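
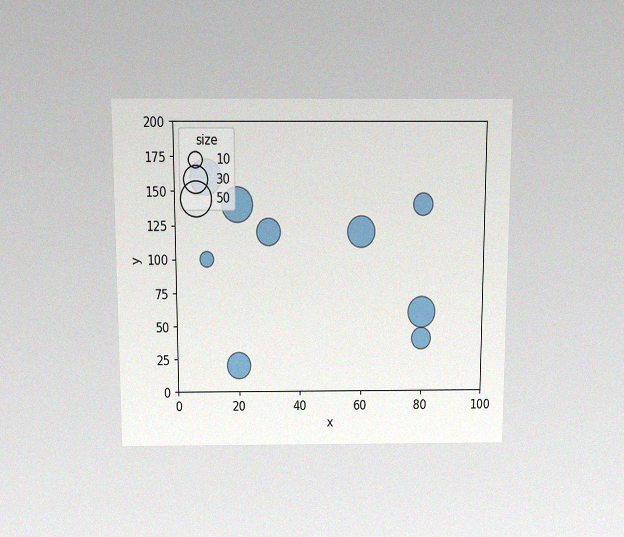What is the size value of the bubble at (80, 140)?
The chart is viewed slightly from above, with some photo noise. Matching the bubble at (80, 140) against the size legend gives 20.

20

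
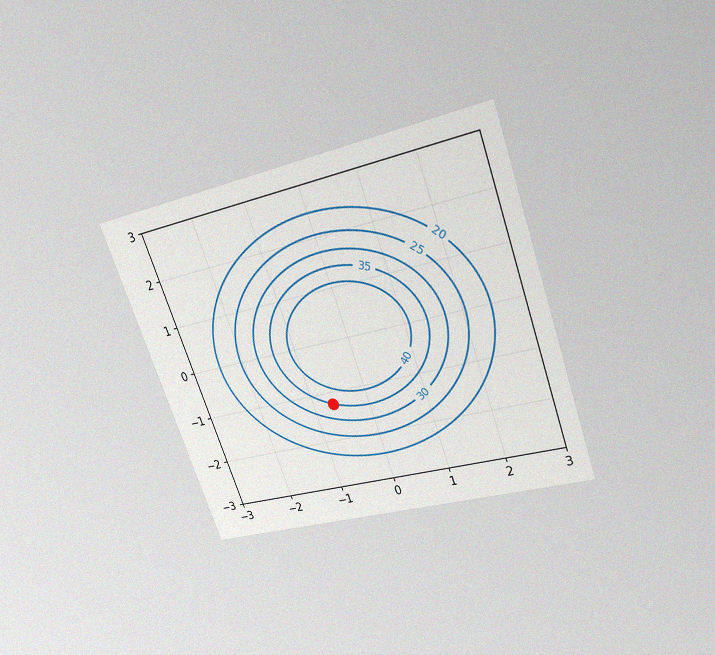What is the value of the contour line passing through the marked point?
35

The chart is tilted about 20° counter-clockwise and viewed slightly from above, with some photo noise. The marked point sits on the contour labelled 35.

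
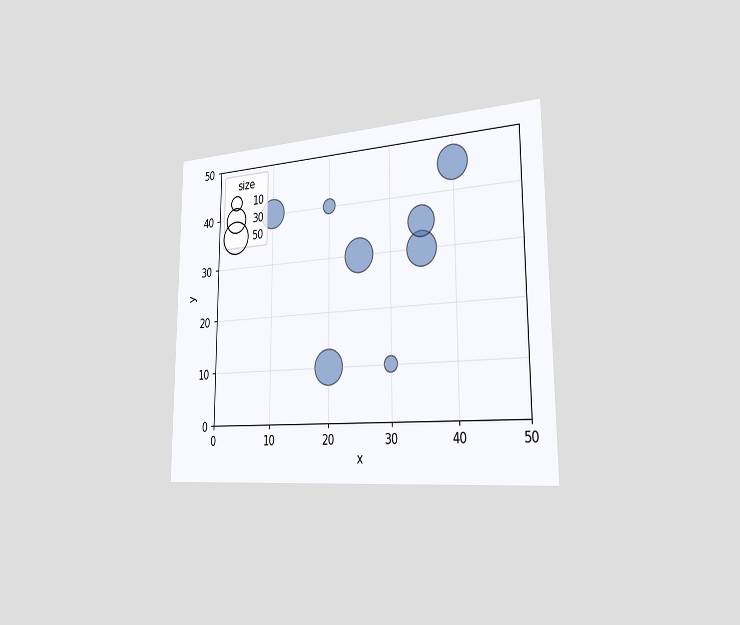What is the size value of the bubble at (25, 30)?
The chart is viewed slightly from the right. Matching the bubble at (25, 30) against the size legend gives 50.

50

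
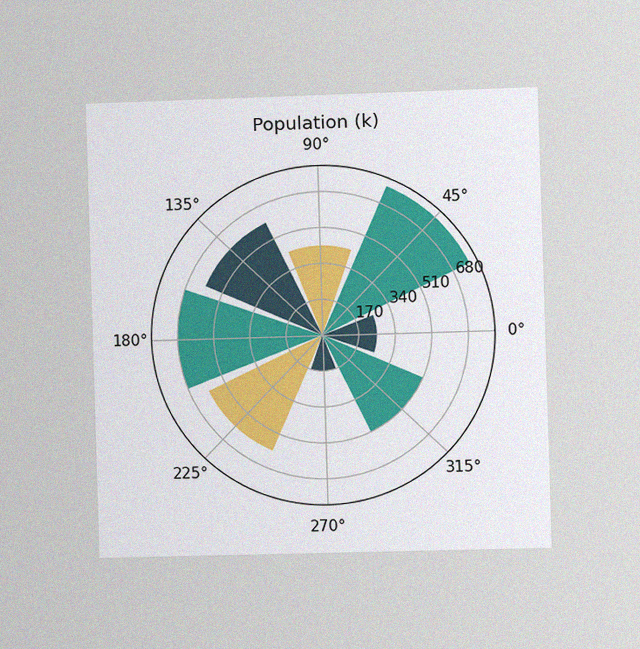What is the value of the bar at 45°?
765k

The chart is viewed slightly from the right, with some photo noise. The bar at 45° reaches 765k on the radial axis.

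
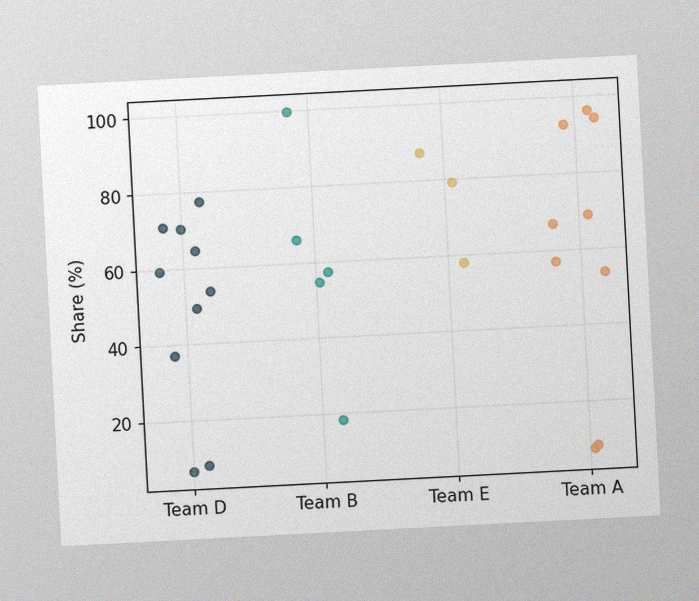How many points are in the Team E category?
The chart is tilted about 3° counter-clockwise, with some photo noise. Counting the markers in the Team E column gives 3.

3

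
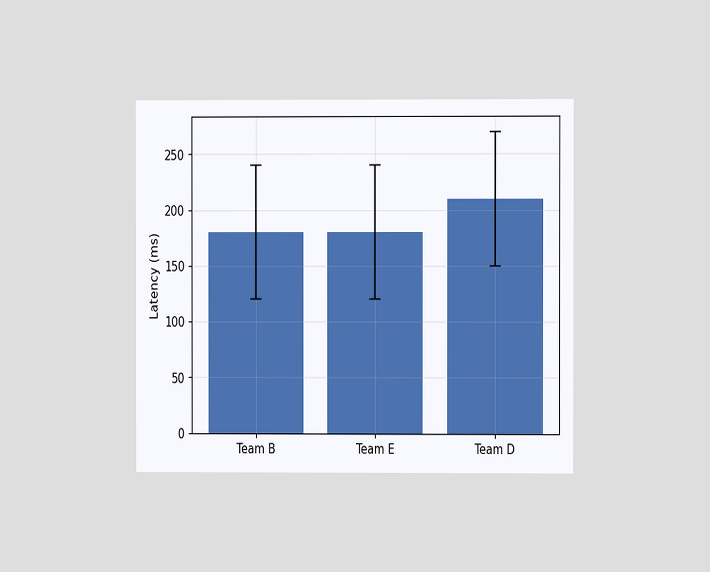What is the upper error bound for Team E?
240ms

The chart is viewed at a slight angle. The Team E bar's upper whisker reaches 240ms.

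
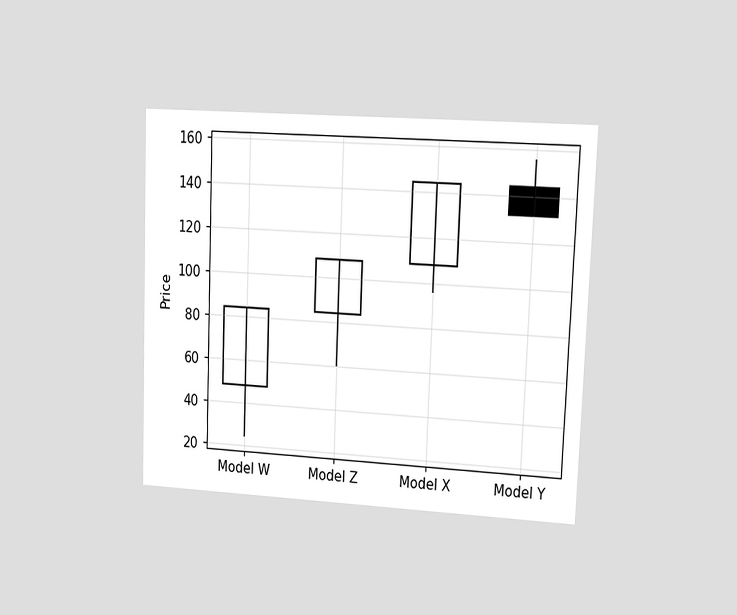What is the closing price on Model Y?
The chart is tilted about 2° clockwise and viewed at a slight angle. The Model Y candle closes at 132.

132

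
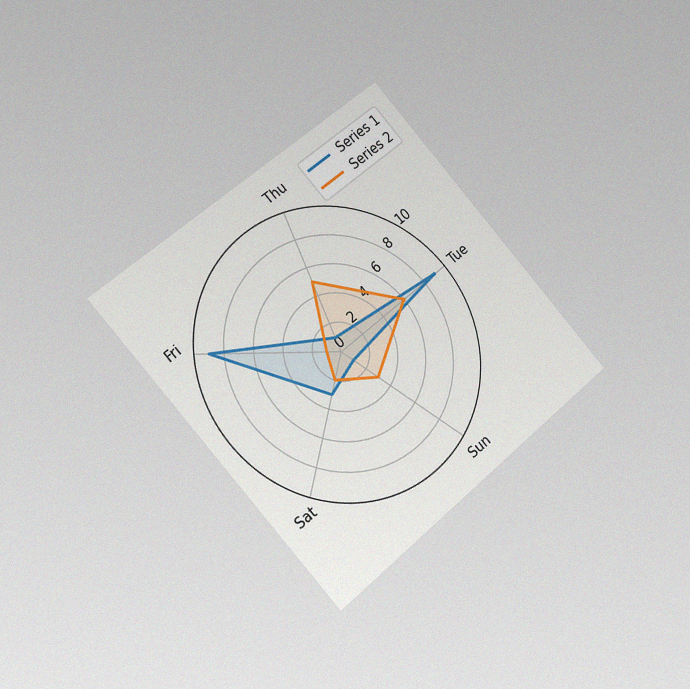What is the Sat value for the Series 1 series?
3

The chart is tilted about 42° counter-clockwise and viewed slightly from the left, with some photo noise. On the Sat axis, Series 1 reaches 3.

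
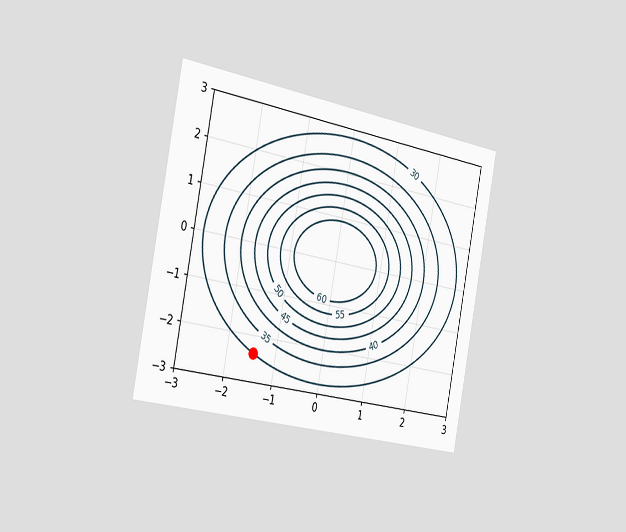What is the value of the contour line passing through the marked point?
30

The chart is tilted about 11° clockwise and viewed slightly from the left. The marked point sits on the contour labelled 30.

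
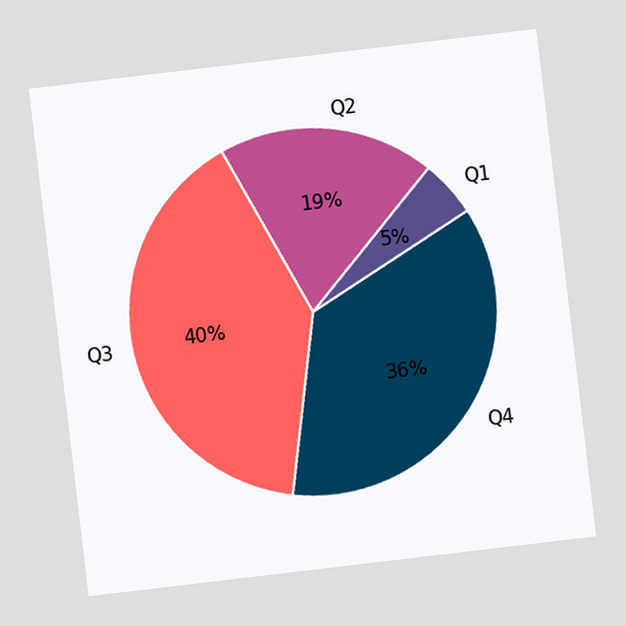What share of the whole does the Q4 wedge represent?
36%

The chart is tilted about 7° counter-clockwise. The Q4 slice takes up 36% of the pie.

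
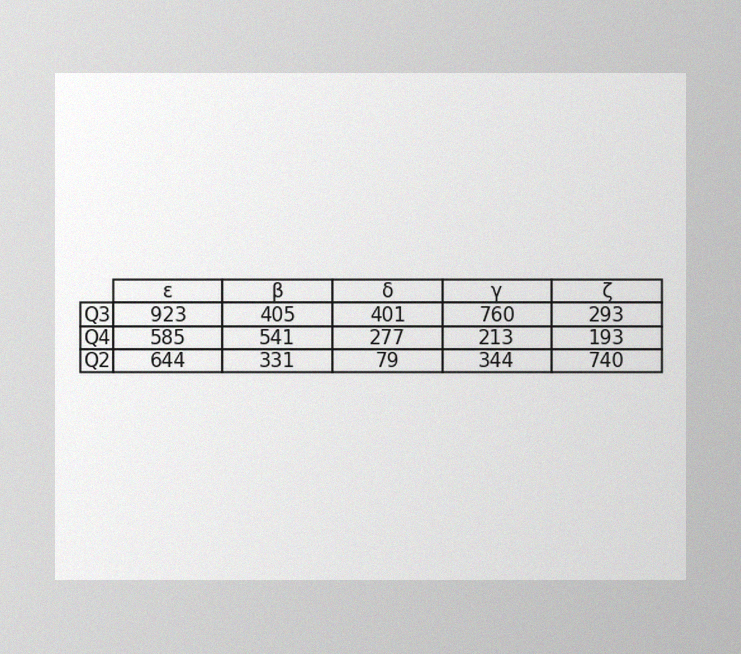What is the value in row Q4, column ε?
The image has some photo noise and uneven lighting. The (Q4, ε) cell reads 585.

585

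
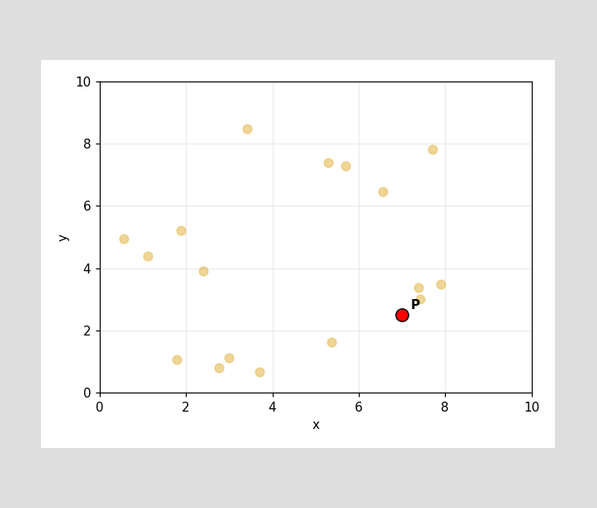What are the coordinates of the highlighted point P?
(7, 2.5)

Following the gridlines from P to each axis, P sits at (7, 2.5).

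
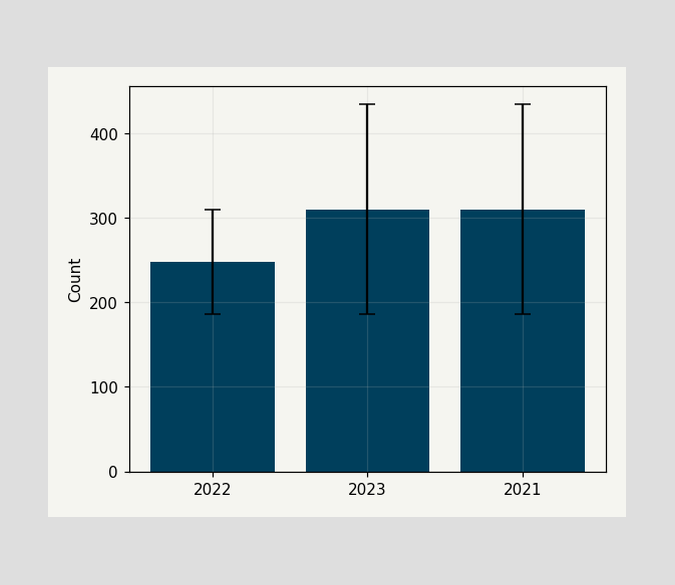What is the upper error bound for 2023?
434

The 2023 bar's upper whisker reaches 434.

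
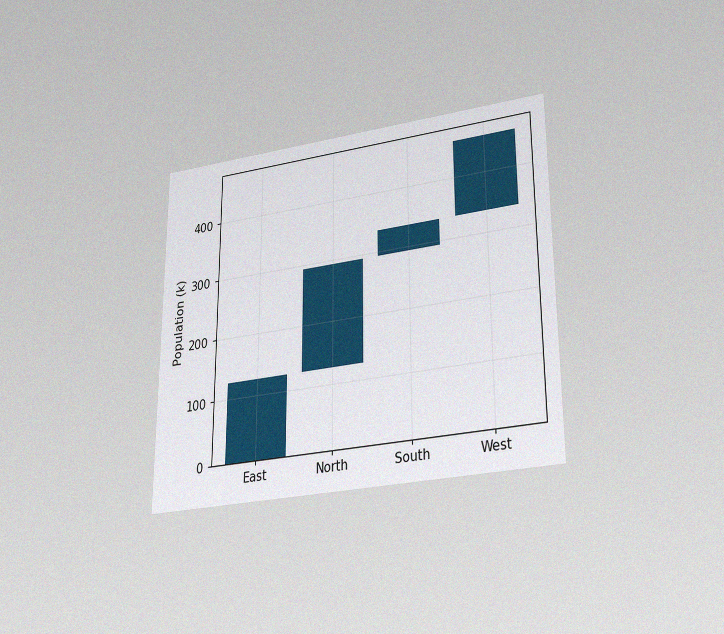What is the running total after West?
The chart is viewed slightly from below, with some photo noise. After West the running total reaches 462k.

462k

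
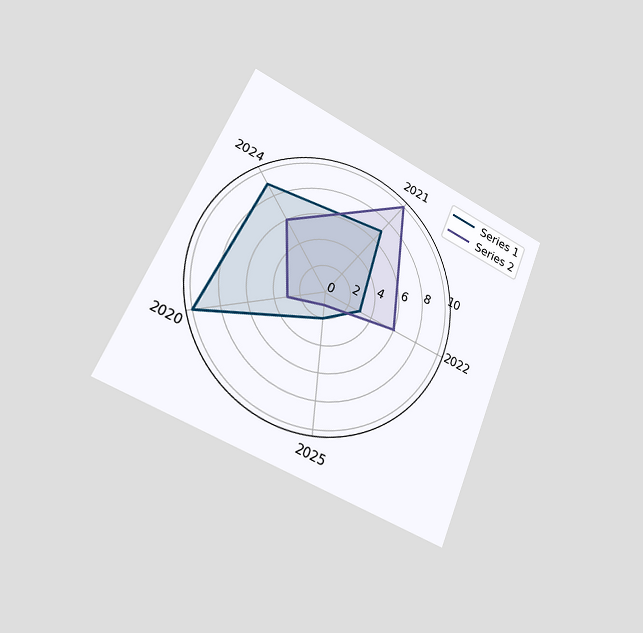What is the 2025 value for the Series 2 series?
1

The chart is tilted about 23° clockwise and viewed slightly from the left. On the 2025 axis, Series 2 reaches 1.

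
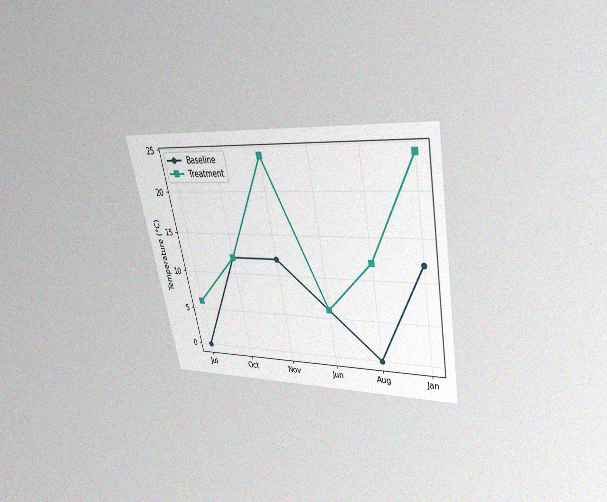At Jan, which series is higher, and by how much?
Treatment, by 12°C

The chart is tilted about 11° counter-clockwise and viewed slightly from above, with some photo noise. At Jan, Treatment sits above the other line by 12°C.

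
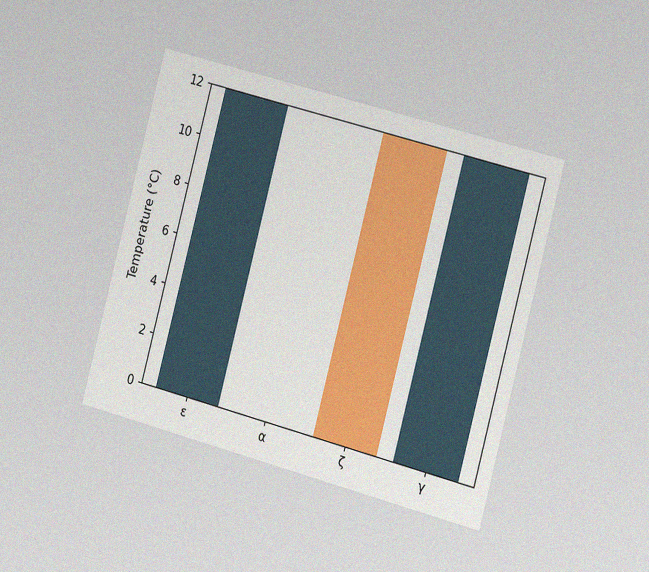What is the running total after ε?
The chart is tilted about 15° clockwise and viewed slightly from the right, with some photo noise. After ε the running total reaches 12°C.

12°C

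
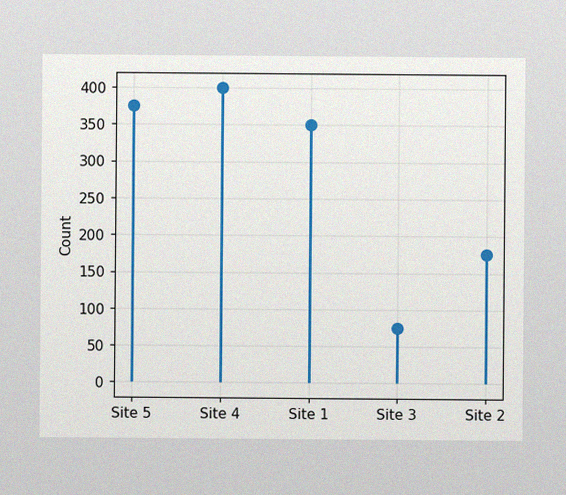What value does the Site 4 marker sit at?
The image has some photo noise and uneven lighting. The Site 4 marker sits at 400.

400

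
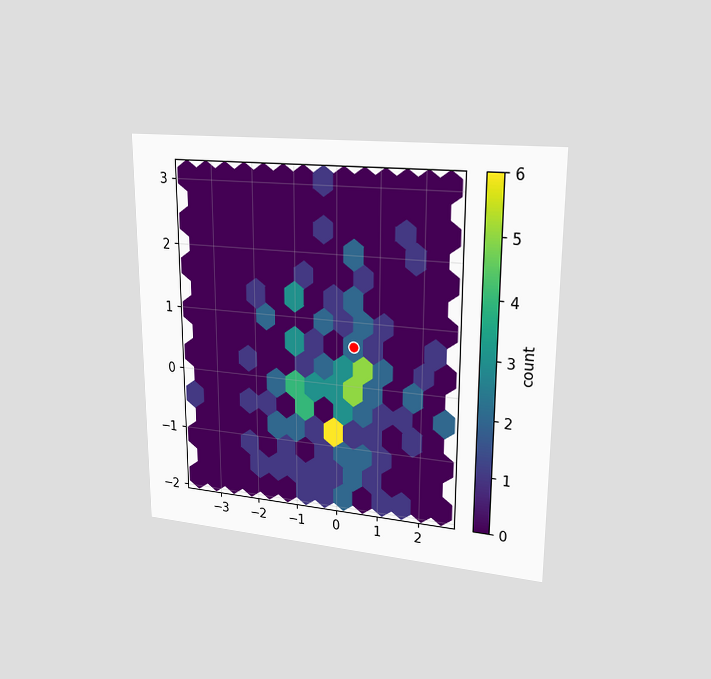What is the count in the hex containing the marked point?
The chart is viewed slightly from the right. The marked hex reads 2 on the colorbar.

2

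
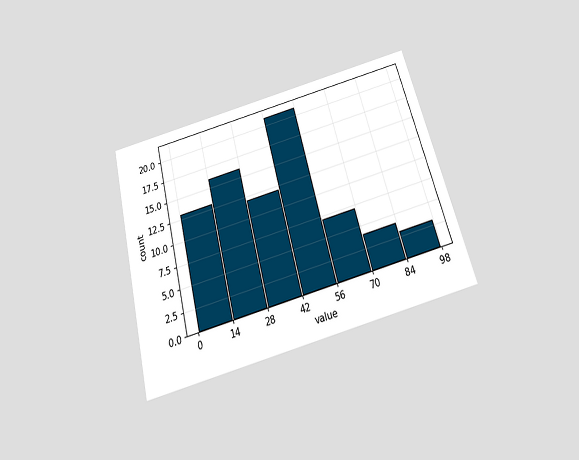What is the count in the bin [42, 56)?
The chart is tilted about 15° counter-clockwise and viewed slightly from below. The [42, 56) bin has height 21.

21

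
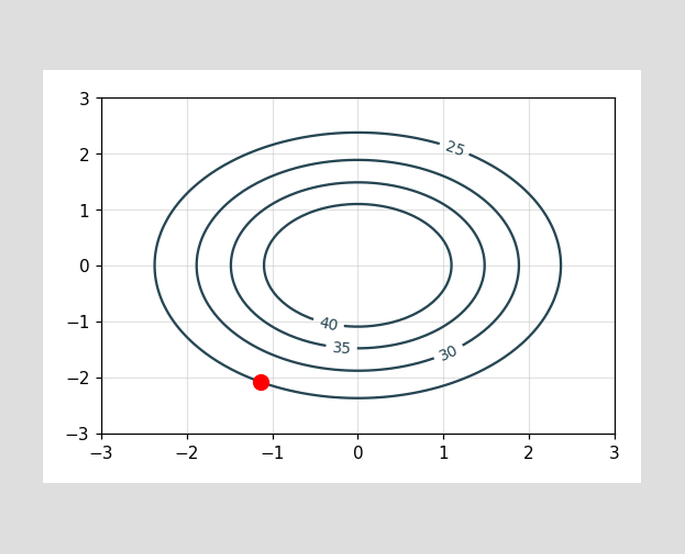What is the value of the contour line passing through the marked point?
25

The marked point sits on the contour labelled 25.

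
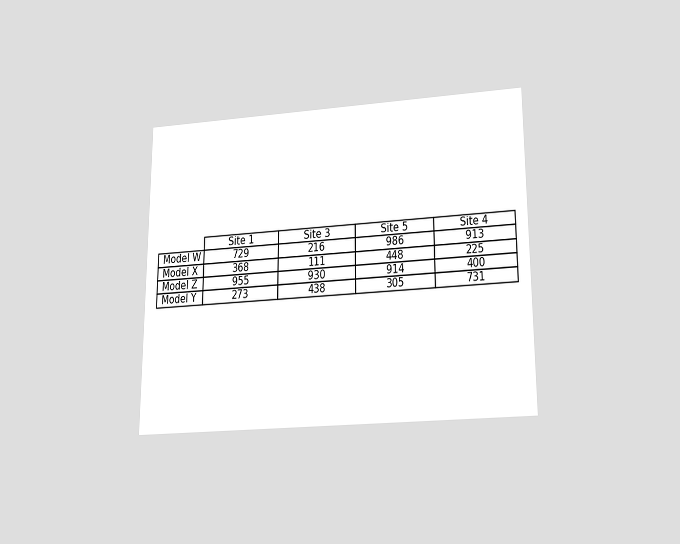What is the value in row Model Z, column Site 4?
The chart is viewed slightly from below. The (Model Z, Site 4) cell reads 400.

400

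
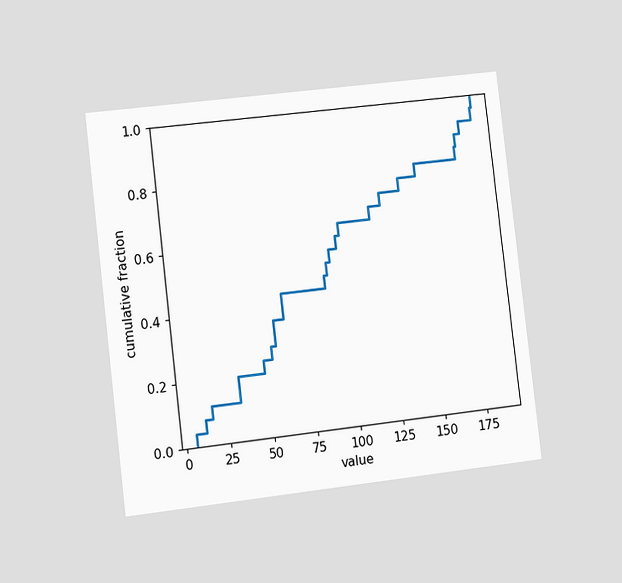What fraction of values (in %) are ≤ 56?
36%

The chart is tilted about 7° counter-clockwise and viewed at a slight angle. At x=56 the ECDF step is at 36%.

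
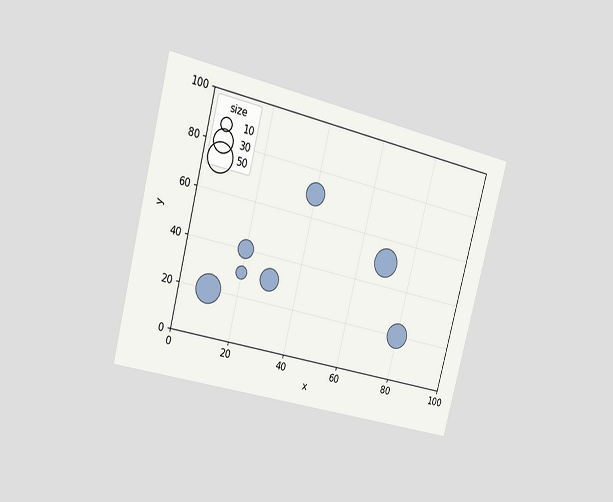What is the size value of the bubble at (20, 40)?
20

The chart is tilted about 14° clockwise and viewed slightly from the left. Matching the bubble at (20, 40) against the size legend gives 20.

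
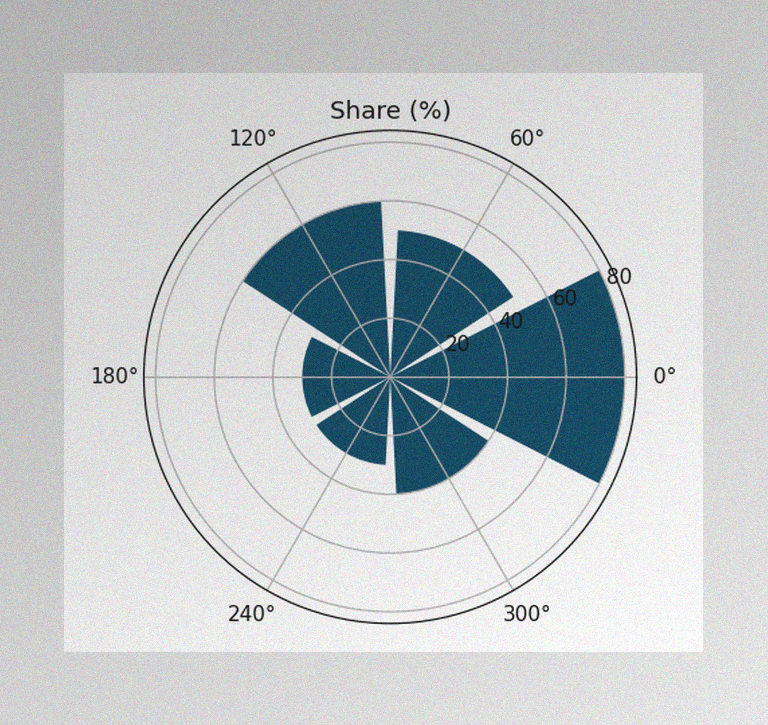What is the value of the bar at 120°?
60%

The image has some photo noise and uneven lighting. The bar at 120° reaches 60% on the radial axis.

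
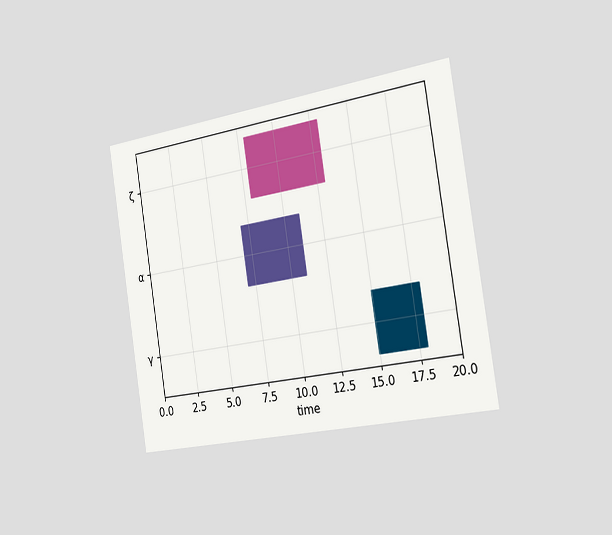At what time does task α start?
The chart is tilted about 9° counter-clockwise and viewed slightly from the right. The α bar begins at t=7.

7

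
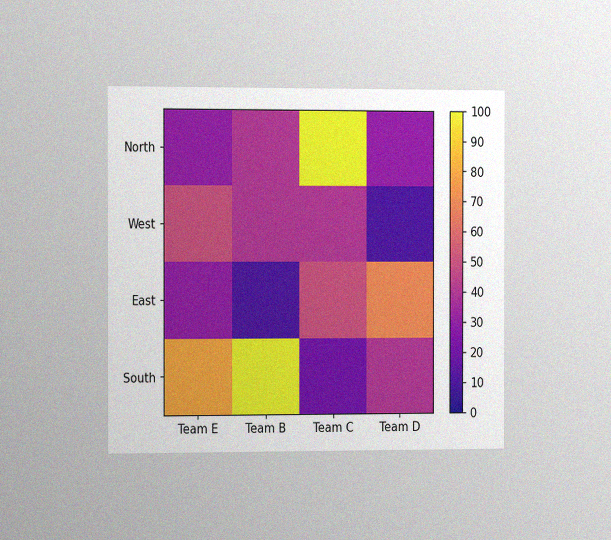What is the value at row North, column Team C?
100

The chart is viewed slightly from the left, with some photo noise. Matching cell (North, Team C) against the colorbar gives 100.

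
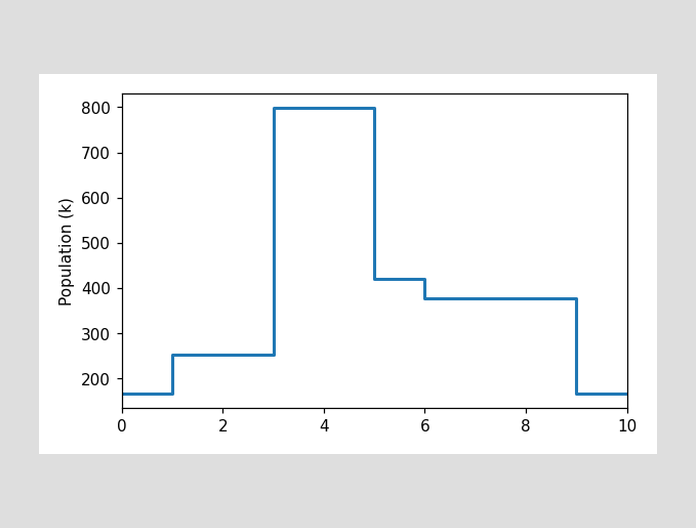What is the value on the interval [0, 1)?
168k

On [0, 1) the step sits at 168k.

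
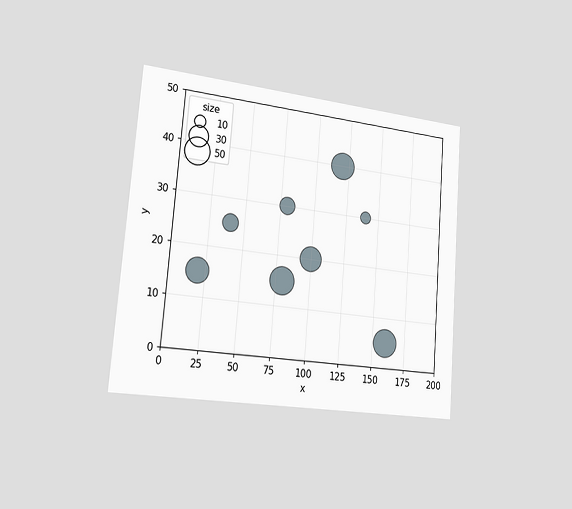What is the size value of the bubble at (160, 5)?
The chart is tilted about 5° clockwise and viewed slightly from the left. Matching the bubble at (160, 5) against the size legend gives 50.

50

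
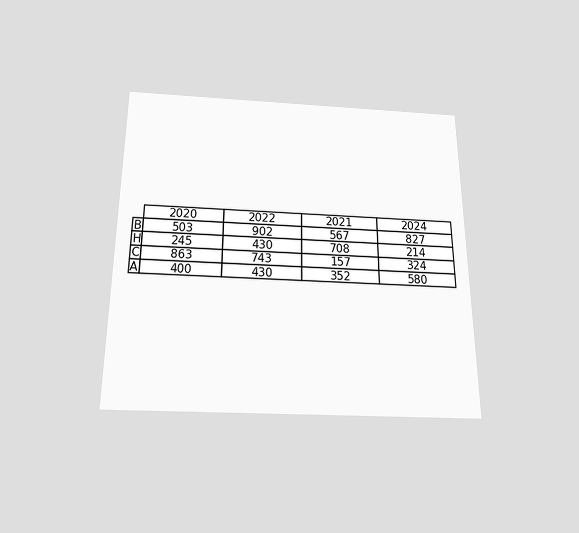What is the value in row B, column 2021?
567

The chart is viewed slightly from below. The (B, 2021) cell reads 567.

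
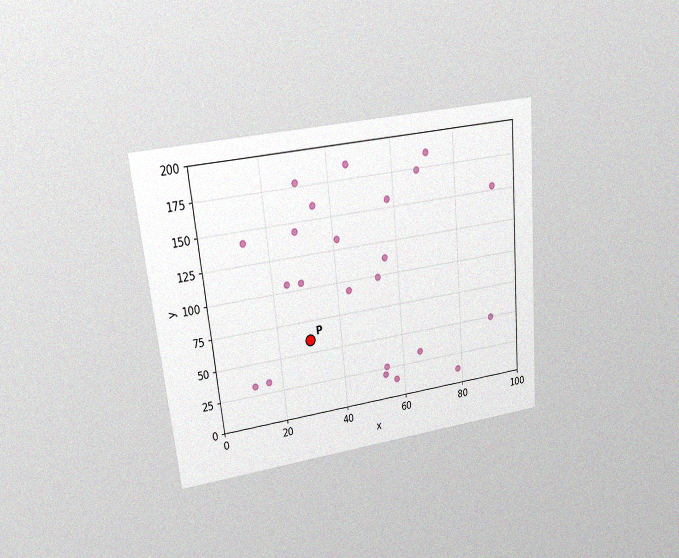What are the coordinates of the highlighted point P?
The chart is tilted about 6° counter-clockwise and viewed at a slight angle, with some photo noise. Following the gridlines from P to each axis, P sits at (30, 60).

(30, 60)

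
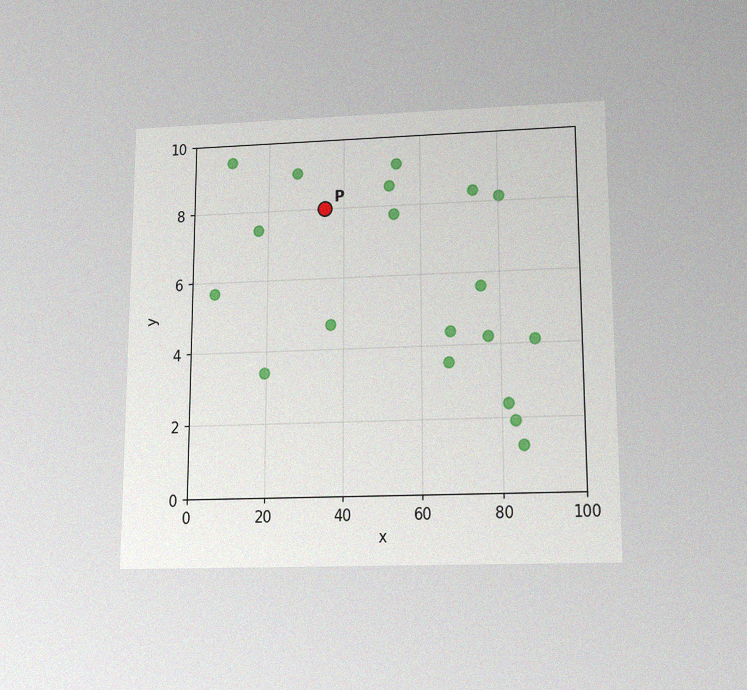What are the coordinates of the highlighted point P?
The chart is viewed slightly from below, with some photo noise. Following the gridlines from P to each axis, P sits at (35, 8).

(35, 8)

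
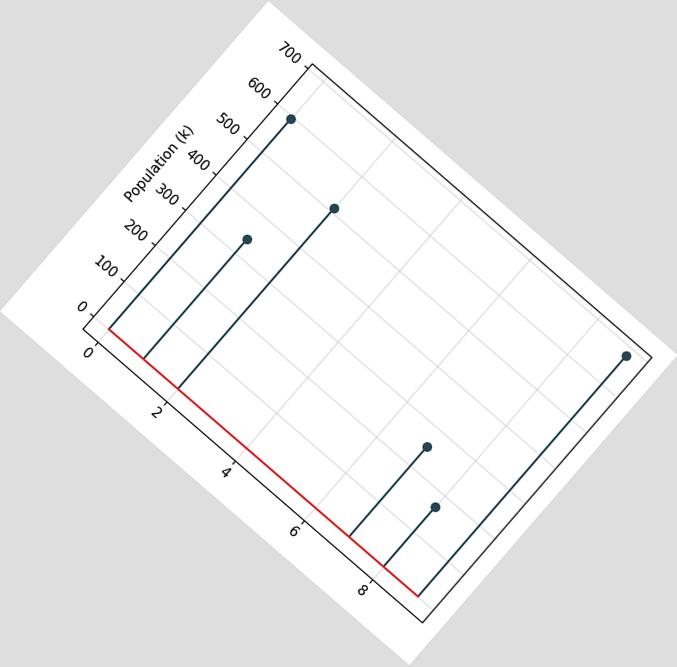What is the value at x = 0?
The chart is tilted about 41° clockwise. The stem at x=0 reaches 595k.

595k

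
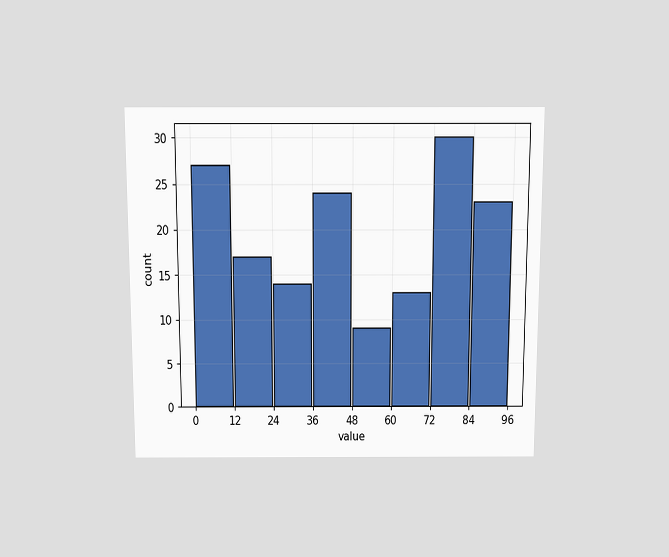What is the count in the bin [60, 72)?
13

The chart is viewed slightly from above. The [60, 72) bin has height 13.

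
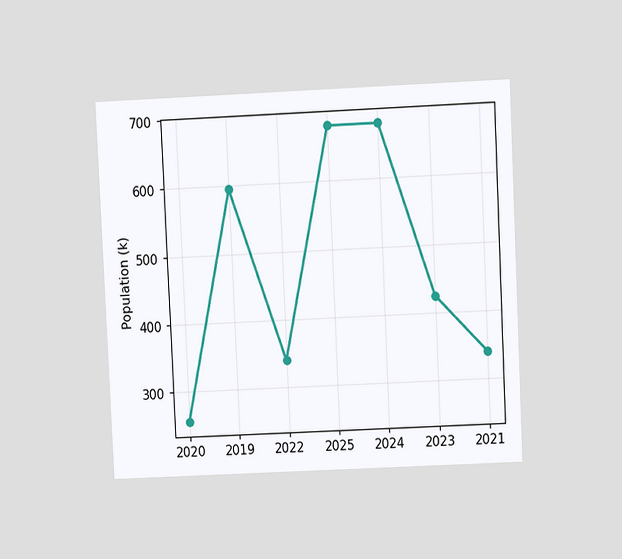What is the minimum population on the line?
The chart is tilted about 3° counter-clockwise and viewed at a slight angle. The lowest point is at 2020, and reading across to the y-axis gives 255k.

255k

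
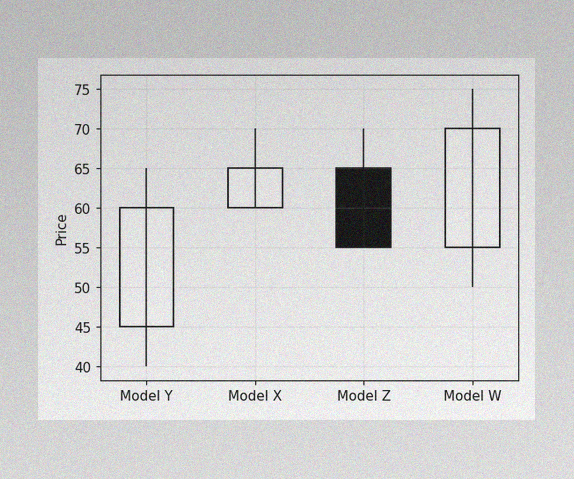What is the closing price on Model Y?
The image has some photo noise and uneven lighting. The Model Y candle closes at 60.

60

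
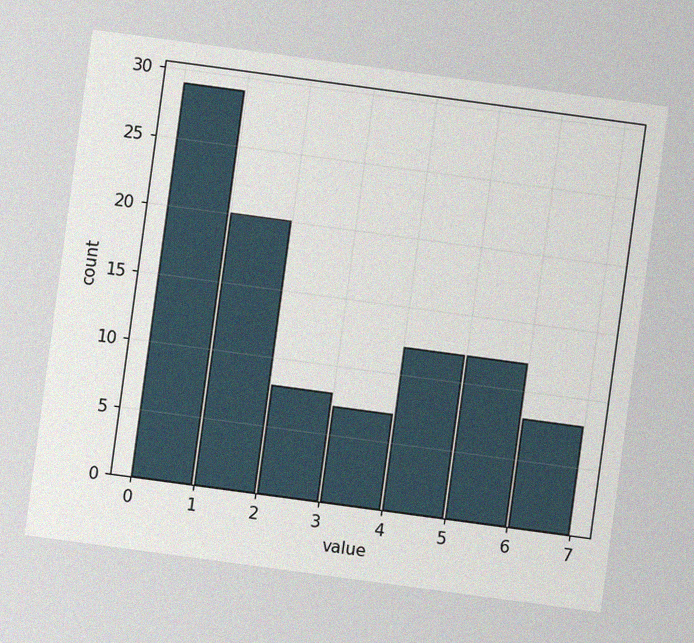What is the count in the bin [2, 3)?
The chart is tilted about 8° clockwise, with some photo noise. The [2, 3) bin has height 8.

8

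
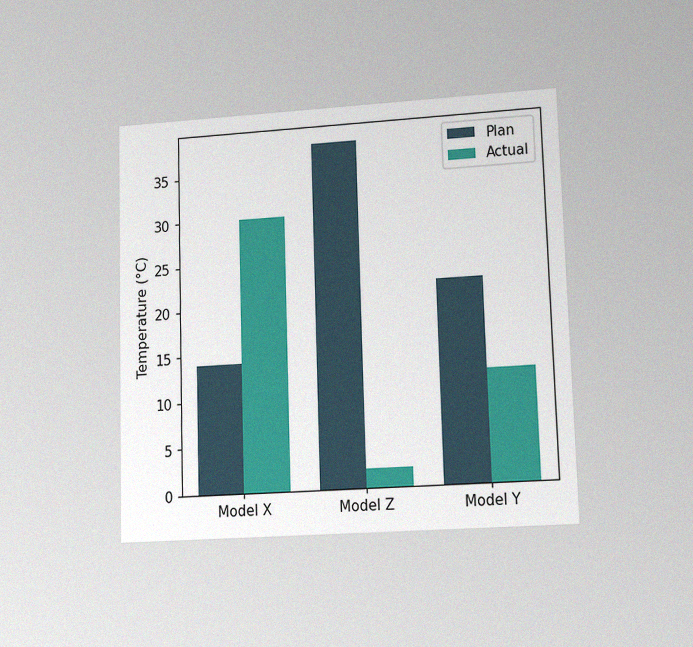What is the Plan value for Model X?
14°C

The chart is viewed at a slight angle, with some photo noise. The Plan bar at Model X reaches 14°C on the y-axis.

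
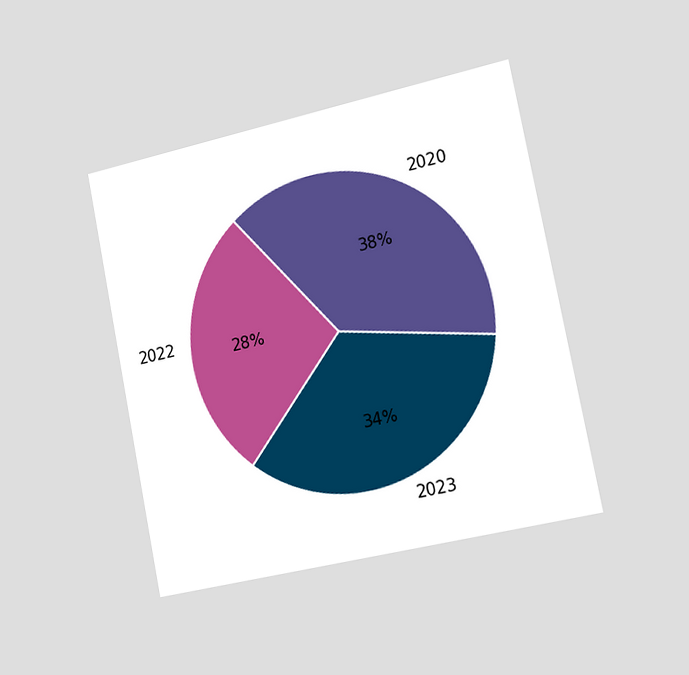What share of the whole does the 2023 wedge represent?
The chart is tilted about 11° counter-clockwise and viewed slightly from the right. The 2023 slice takes up 34% of the pie.

34%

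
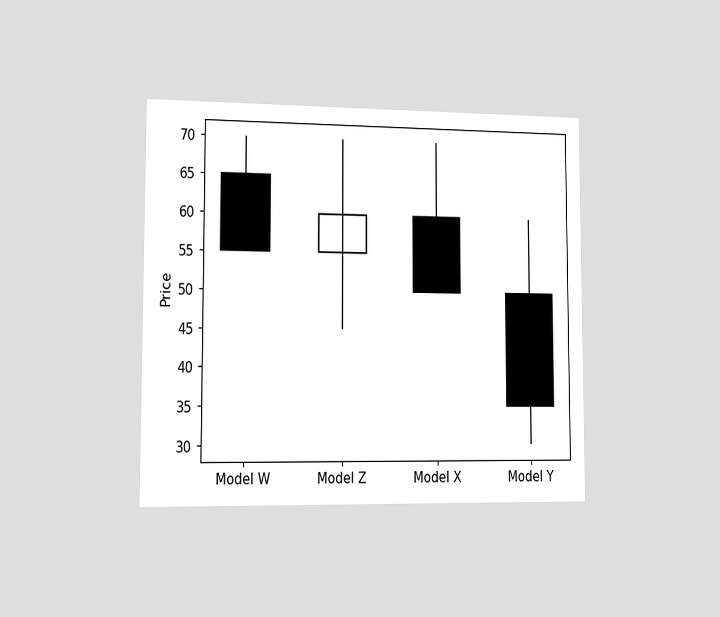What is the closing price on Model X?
50

The chart is viewed slightly from the left. The Model X candle closes at 50.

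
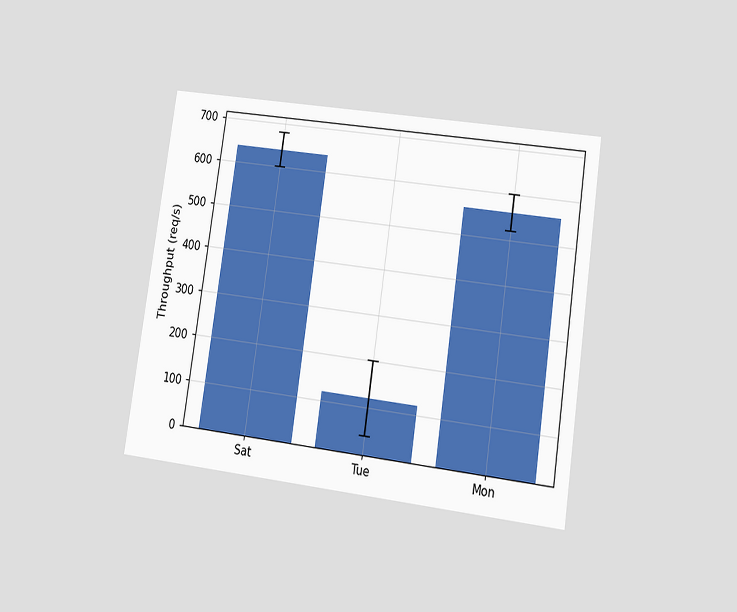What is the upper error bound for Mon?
600req/s

The chart is tilted about 8° clockwise and viewed at a slight angle. The Mon bar's upper whisker reaches 600req/s.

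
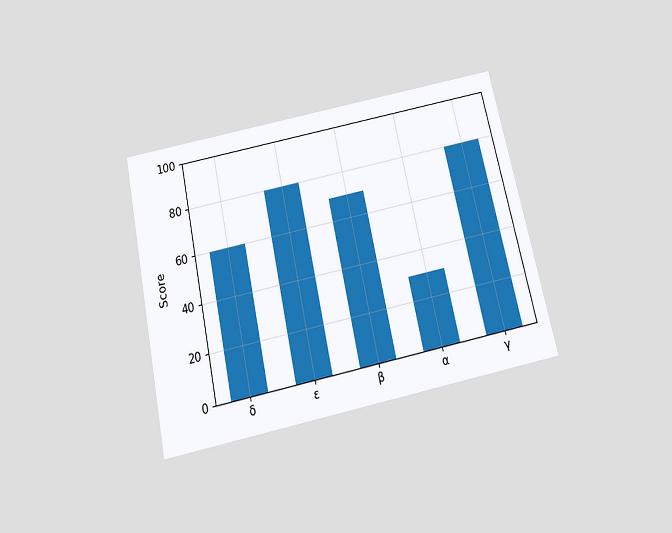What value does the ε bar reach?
80

The chart is tilted about 12° counter-clockwise and viewed slightly from below. Reading along the chart's y-axis, the ε bar reaches 80.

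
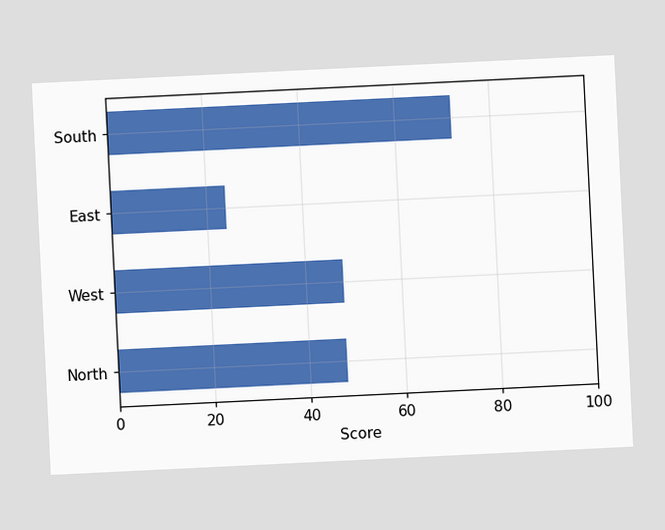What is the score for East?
The chart is tilted about 3° counter-clockwise. Reading along the chart's x-axis, the East bar reaches 24.

24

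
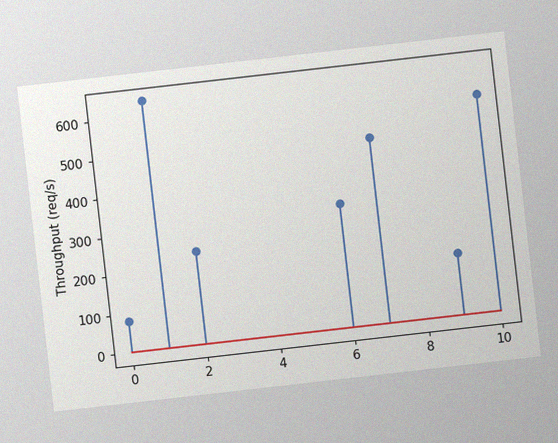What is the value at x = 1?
640req/s

The chart is tilted about 6° counter-clockwise, with some photo noise. The stem at x=1 reaches 640req/s.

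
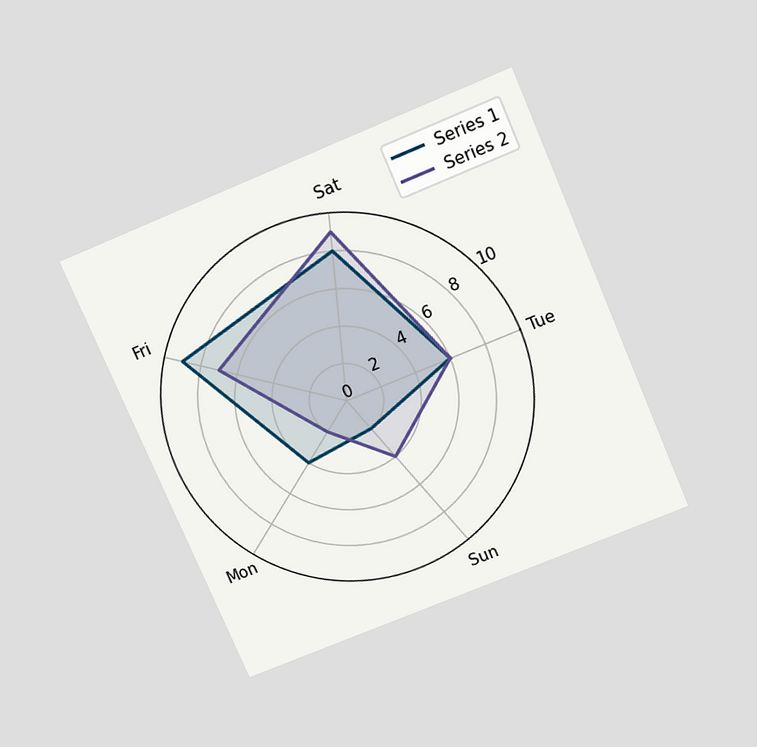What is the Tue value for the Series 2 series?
6

The chart is tilted about 23° counter-clockwise and viewed slightly from above. On the Tue axis, Series 2 reaches 6.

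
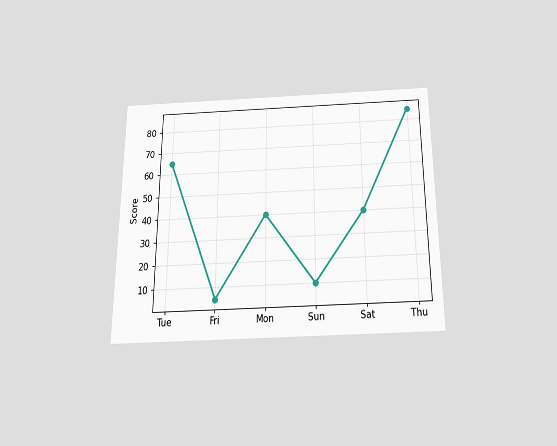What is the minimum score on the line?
5

The chart is viewed slightly from below. The lowest point is at Fri, and reading across to the y-axis gives 5.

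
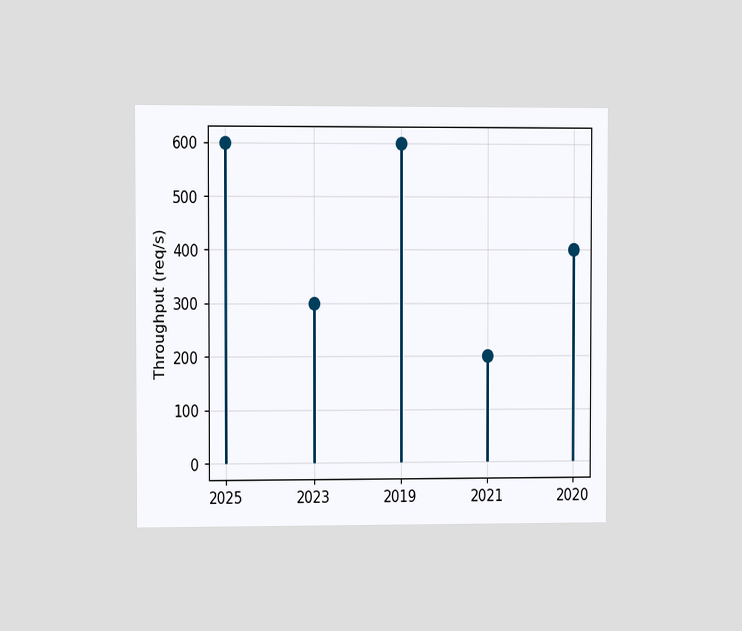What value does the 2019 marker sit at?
The chart is viewed slightly from the left. The 2019 marker sits at 600req/s.

600req/s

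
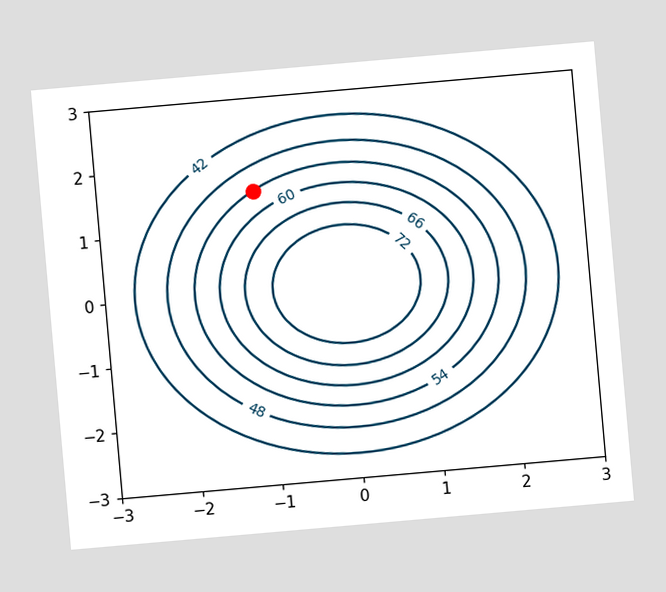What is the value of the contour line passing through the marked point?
The chart is tilted about 5° counter-clockwise. The marked point sits on the contour labelled 54.

54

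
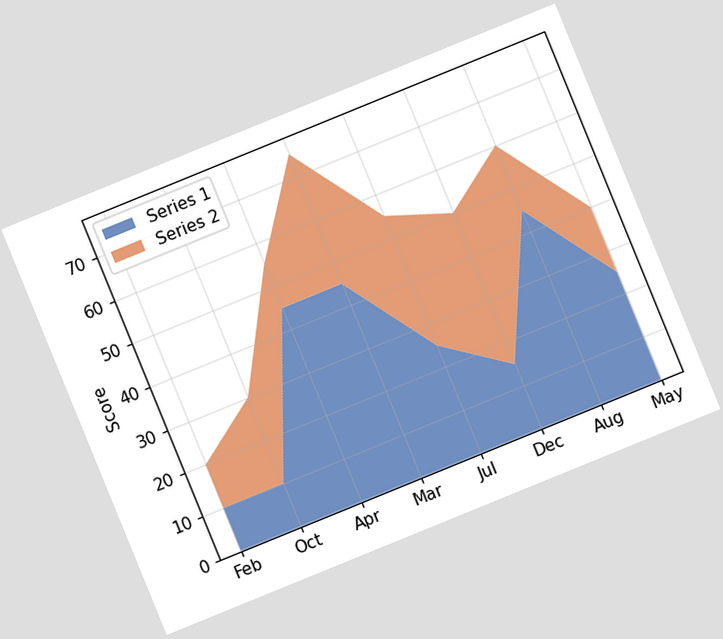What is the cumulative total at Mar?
The chart is tilted about 22° counter-clockwise. The stacked total at Mar reaches 75.

75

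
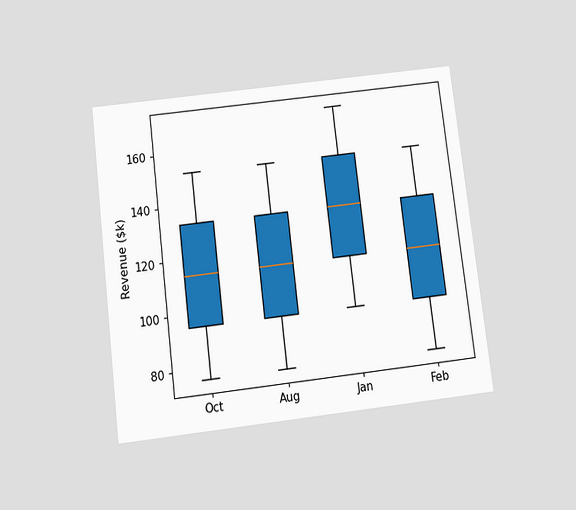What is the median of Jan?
$133k

The chart is tilted about 7° counter-clockwise and viewed slightly from below. The median line in the Jan box sits at $133k.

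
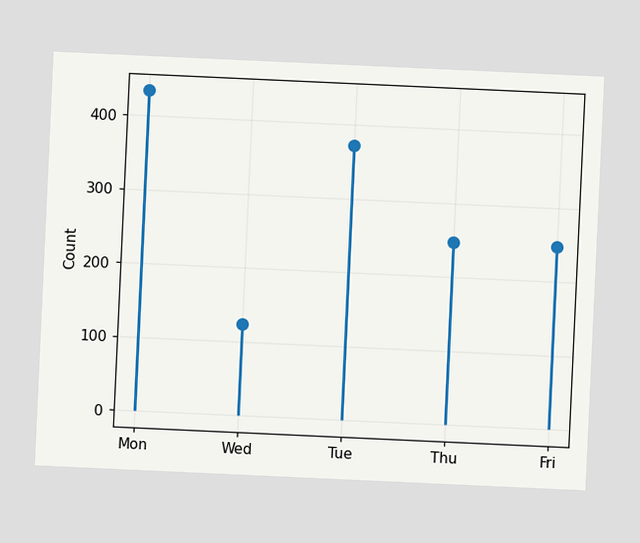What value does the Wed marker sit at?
The chart is tilted about 3° clockwise. The Wed marker sits at 124.

124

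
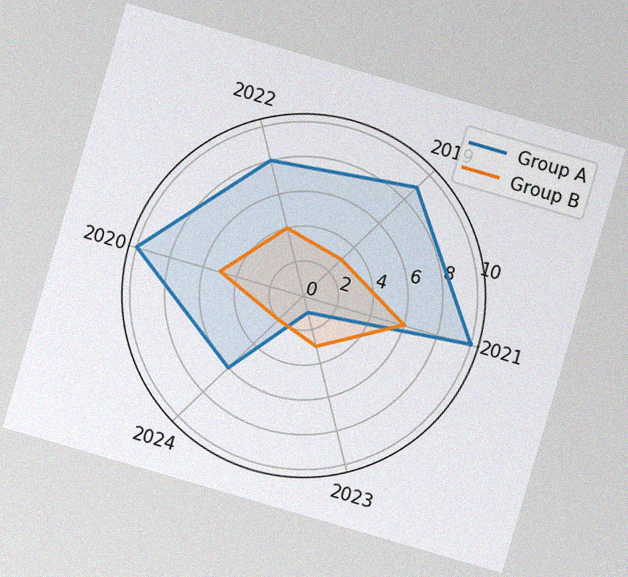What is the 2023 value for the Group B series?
3

The chart is tilted about 16° clockwise, with some photo noise. On the 2023 axis, Group B reaches 3.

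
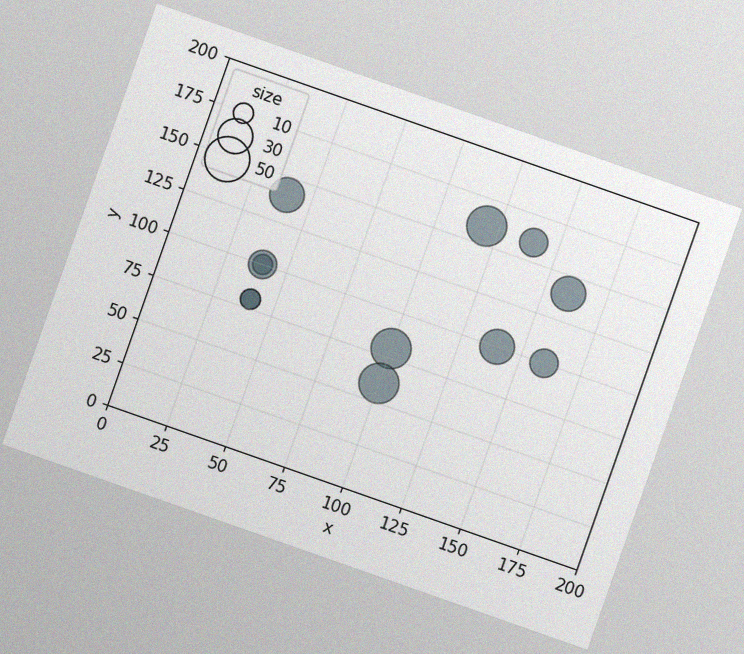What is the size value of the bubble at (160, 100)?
The chart is tilted about 19° clockwise, with some photo noise. Matching the bubble at (160, 100) against the size legend gives 20.

20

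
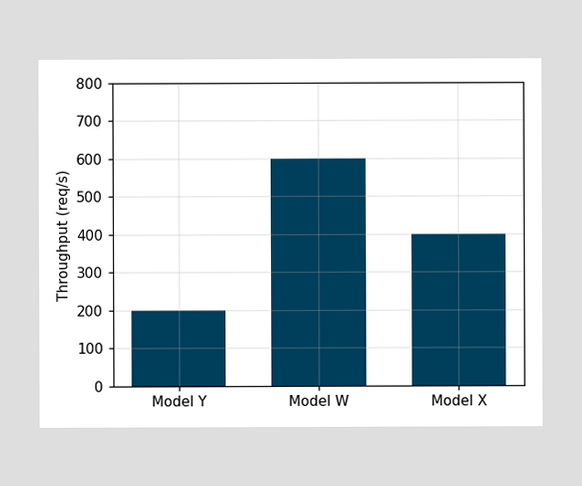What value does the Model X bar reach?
Reading along the chart's y-axis, the Model X bar reaches 400req/s.

400req/s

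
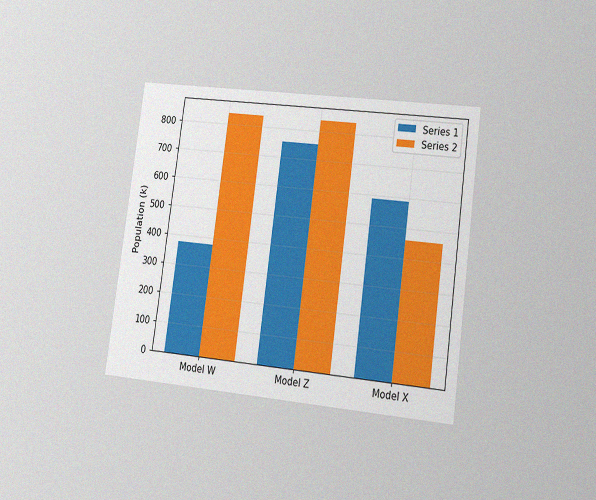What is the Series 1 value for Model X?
588k

The chart is tilted about 8° clockwise and viewed slightly from the right, with some photo noise. The Series 1 bar at Model X reaches 588k on the y-axis.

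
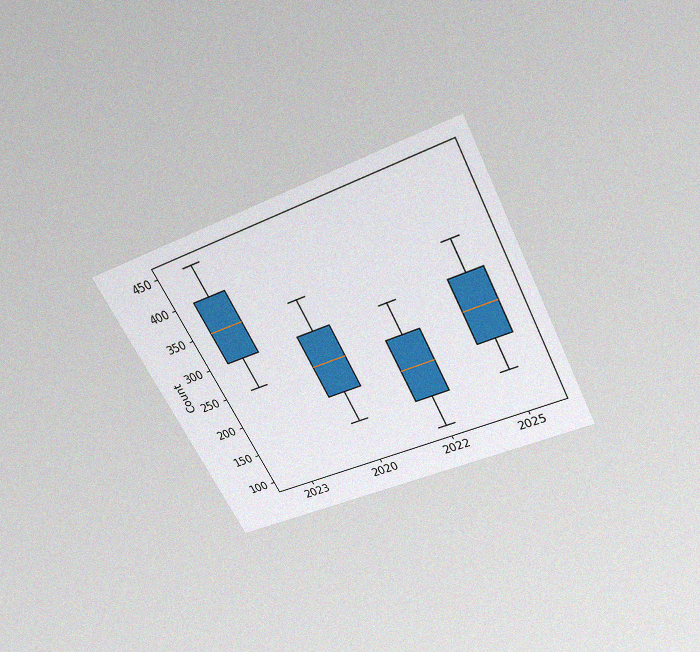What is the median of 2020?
250

The chart is tilted about 27° counter-clockwise and viewed slightly from above, with some photo noise. The median line in the 2020 box sits at 250.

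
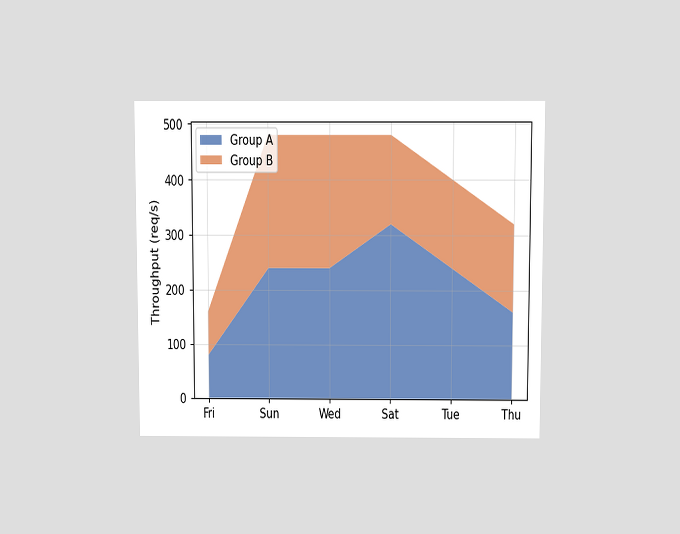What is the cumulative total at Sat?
The chart is viewed slightly from above. The stacked total at Sat reaches 480req/s.

480req/s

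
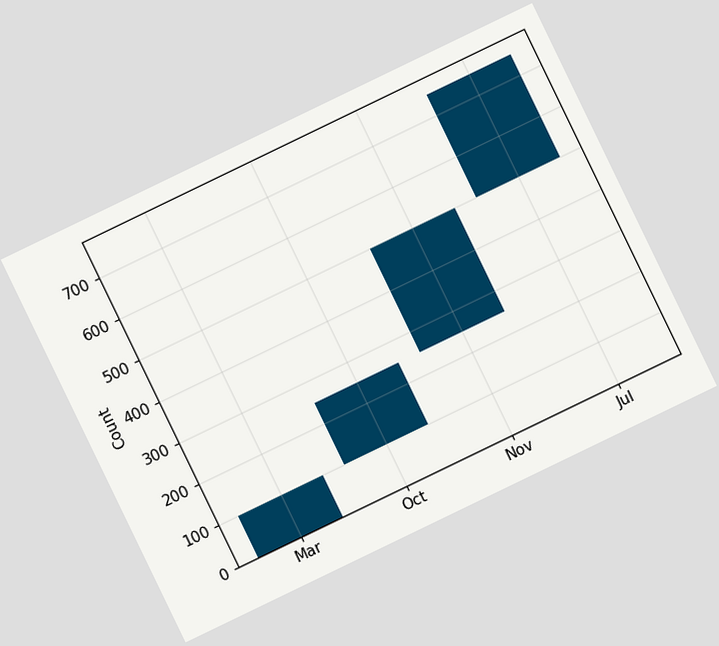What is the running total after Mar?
100

The chart is tilted about 26° counter-clockwise. After Mar the running total reaches 100.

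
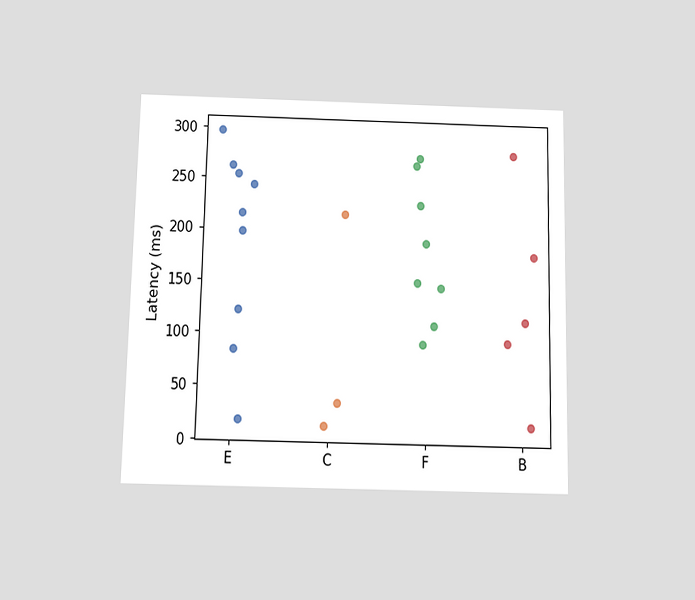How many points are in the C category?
3

The chart is viewed slightly from below. Counting the markers in the C column gives 3.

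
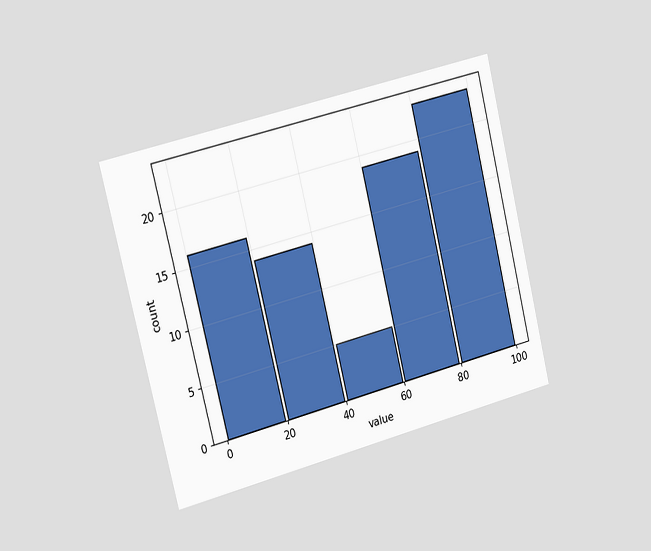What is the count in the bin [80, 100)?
The chart is tilted about 14° counter-clockwise and viewed slightly from the left. The [80, 100) bin has height 23.

23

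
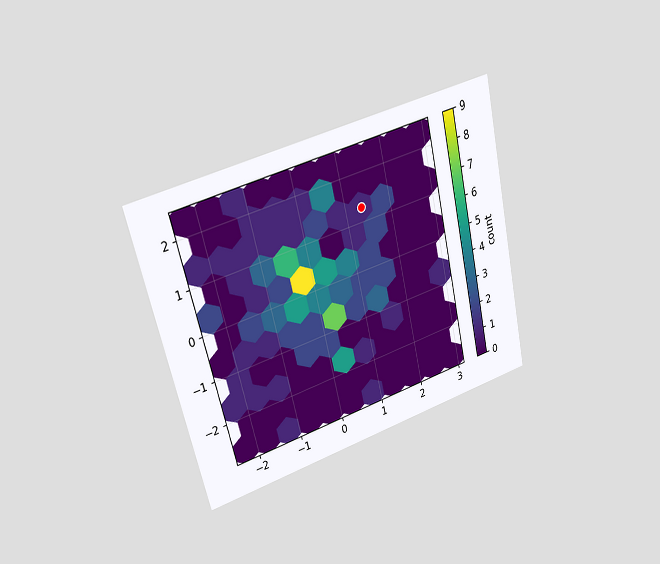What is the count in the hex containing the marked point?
The chart is tilted about 13° counter-clockwise and viewed at a slight angle. The marked hex reads 1 on the colorbar.

1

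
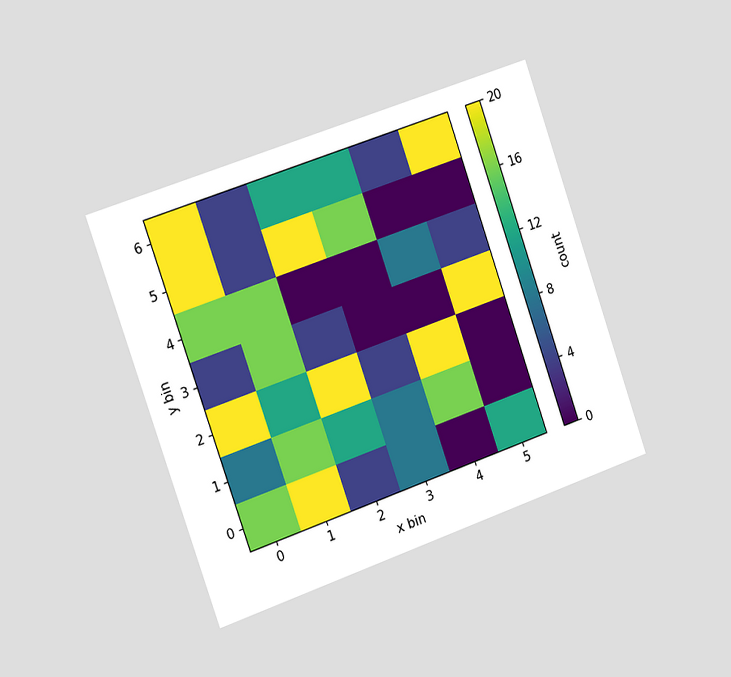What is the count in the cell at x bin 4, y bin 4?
The chart is tilted about 19° counter-clockwise and viewed slightly from the left. Matching the cell (4, 4) against the colorbar gives 8.

8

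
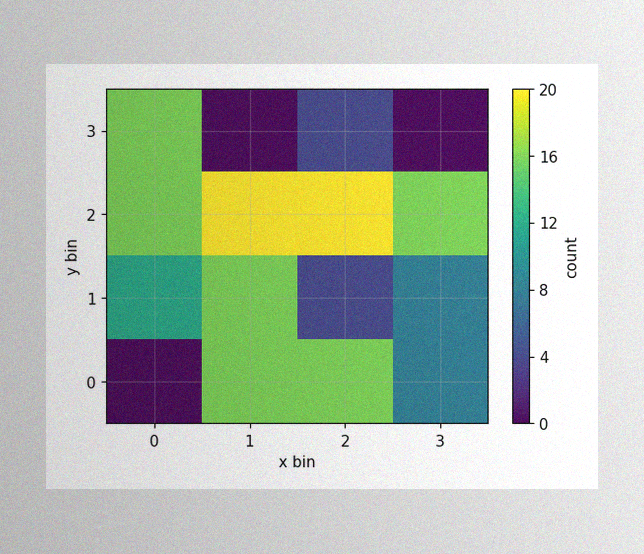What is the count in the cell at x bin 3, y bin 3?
The image has some photo noise and uneven lighting. Matching the cell (3, 3) against the colorbar gives 0.

0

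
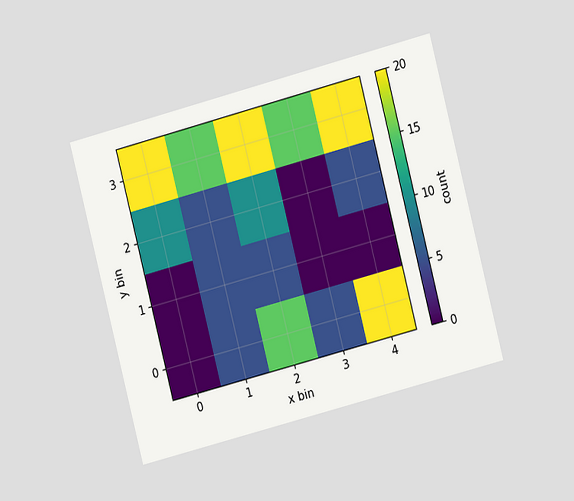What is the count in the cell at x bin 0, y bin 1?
The chart is tilted about 15° counter-clockwise and viewed at a slight angle. Matching the cell (0, 1) against the colorbar gives 0.

0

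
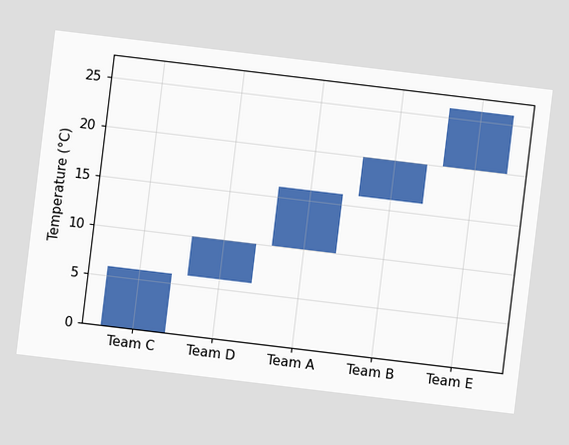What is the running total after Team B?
The chart is tilted about 7° clockwise. After Team B the running total reaches 20°C.

20°C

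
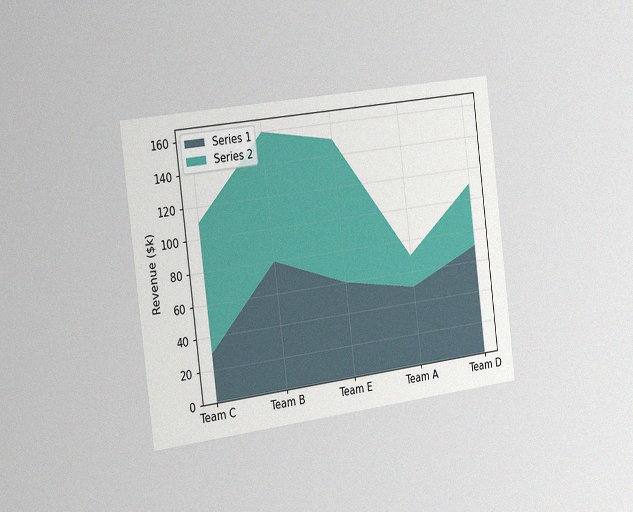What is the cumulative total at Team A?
The chart is tilted about 7° counter-clockwise and viewed slightly from the left, with some photo noise. The stacked total at Team A reaches $70k.

$70k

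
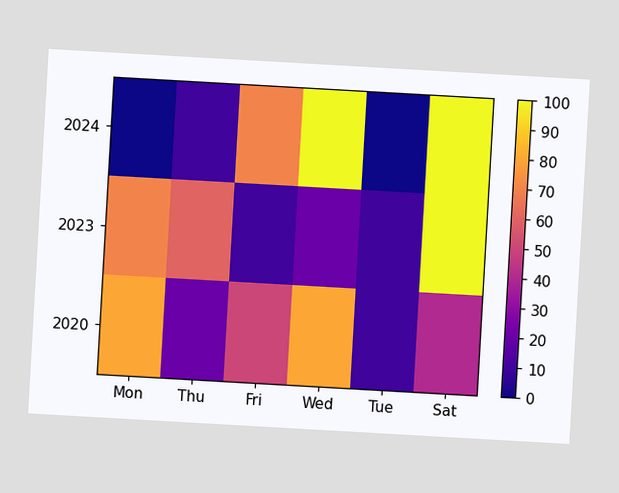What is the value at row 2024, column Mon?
The chart is tilted about 3° clockwise. Matching cell (2024, Mon) against the colorbar gives 0.

0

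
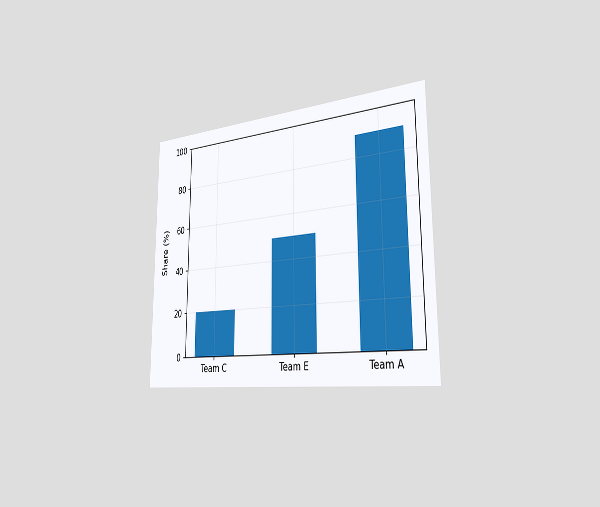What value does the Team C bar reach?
The chart is viewed slightly from the right. Reading along the chart's y-axis, the Team C bar reaches 20%.

20%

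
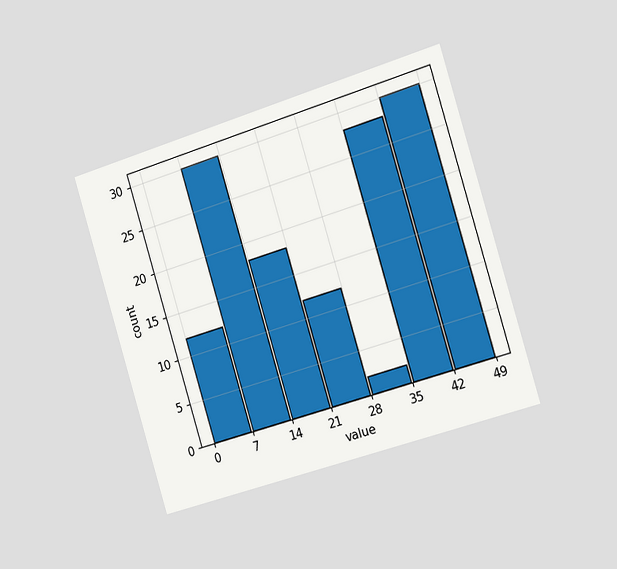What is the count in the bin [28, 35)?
The chart is tilted about 17° counter-clockwise and viewed slightly from the right. The [28, 35) bin has height 2.

2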